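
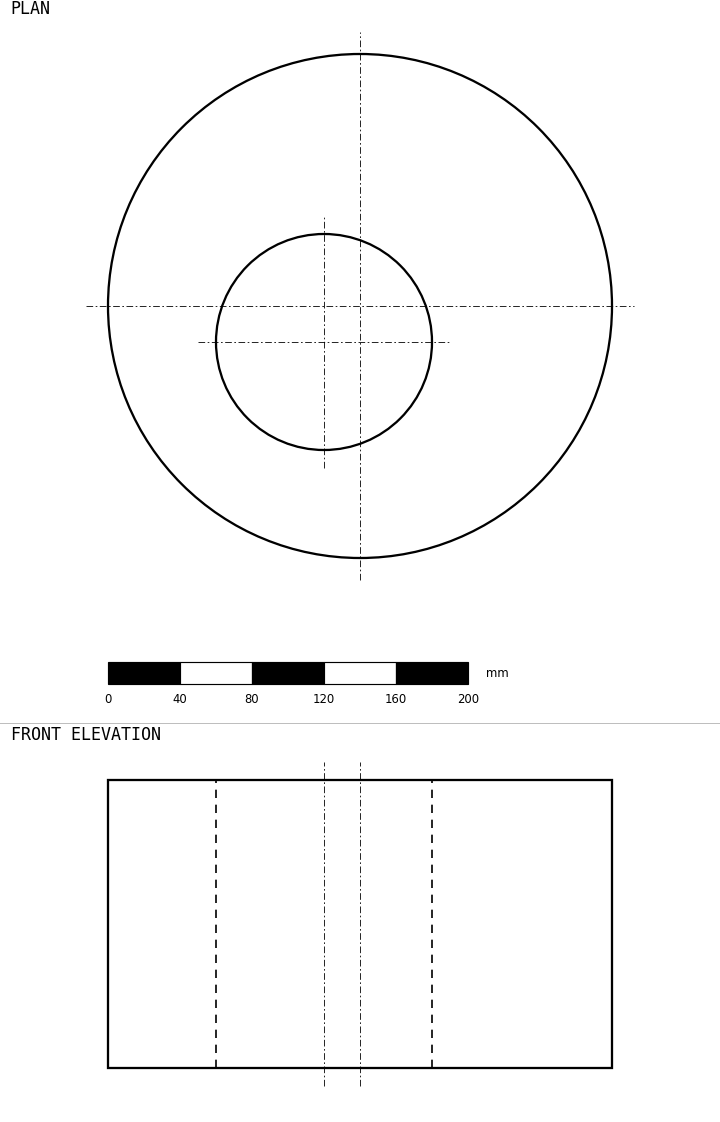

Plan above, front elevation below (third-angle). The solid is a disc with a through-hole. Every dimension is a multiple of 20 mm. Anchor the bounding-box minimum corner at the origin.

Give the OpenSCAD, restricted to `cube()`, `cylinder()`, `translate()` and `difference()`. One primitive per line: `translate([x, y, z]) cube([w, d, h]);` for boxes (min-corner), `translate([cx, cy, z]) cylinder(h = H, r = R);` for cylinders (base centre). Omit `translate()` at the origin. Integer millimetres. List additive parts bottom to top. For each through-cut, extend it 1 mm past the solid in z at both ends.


difference() {
  translate([140, 140, 0]) cylinder(h = 160, r = 140);
  translate([120, 120, -1]) cylinder(h = 162, r = 60);
}


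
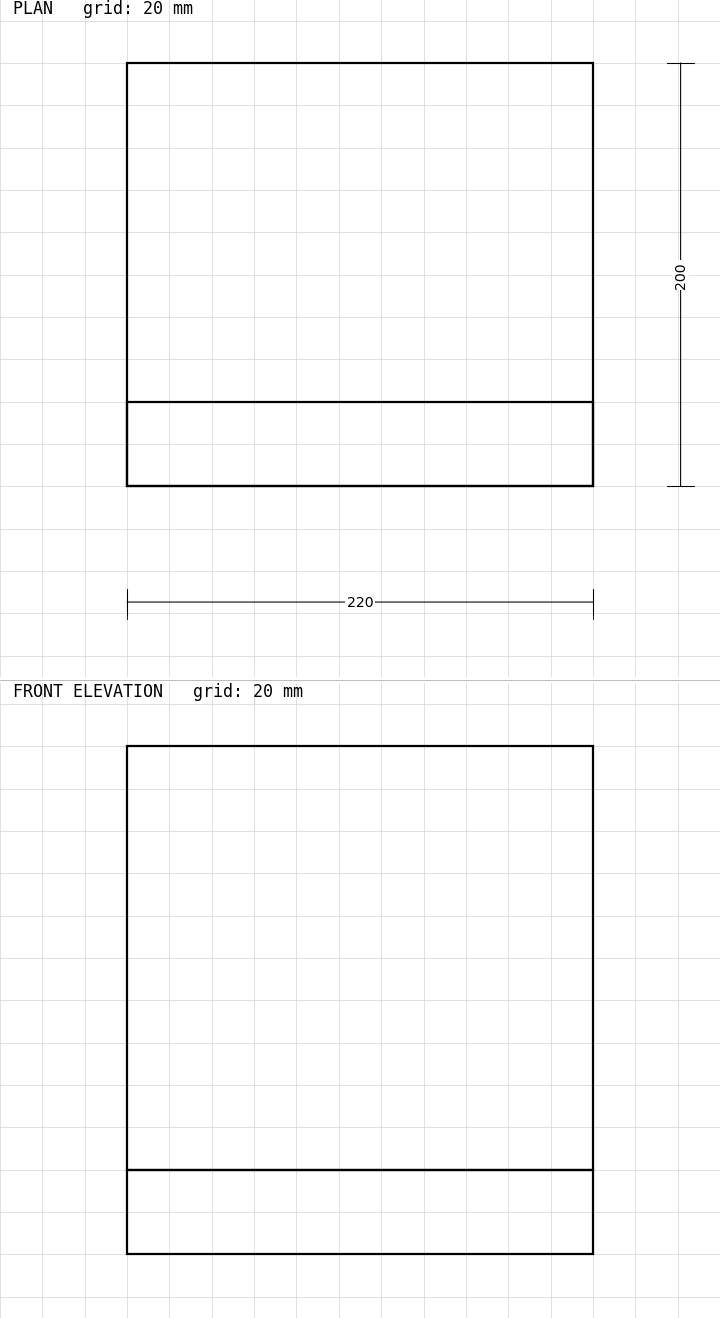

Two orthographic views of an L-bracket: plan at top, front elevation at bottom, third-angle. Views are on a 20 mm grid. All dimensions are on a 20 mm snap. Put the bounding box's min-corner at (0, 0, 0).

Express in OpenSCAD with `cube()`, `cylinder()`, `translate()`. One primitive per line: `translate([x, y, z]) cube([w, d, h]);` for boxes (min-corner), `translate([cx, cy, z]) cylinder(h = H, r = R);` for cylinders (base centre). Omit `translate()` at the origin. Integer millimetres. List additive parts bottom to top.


cube([220, 200, 40]);
translate([0, 0, 40]) cube([220, 40, 200]);


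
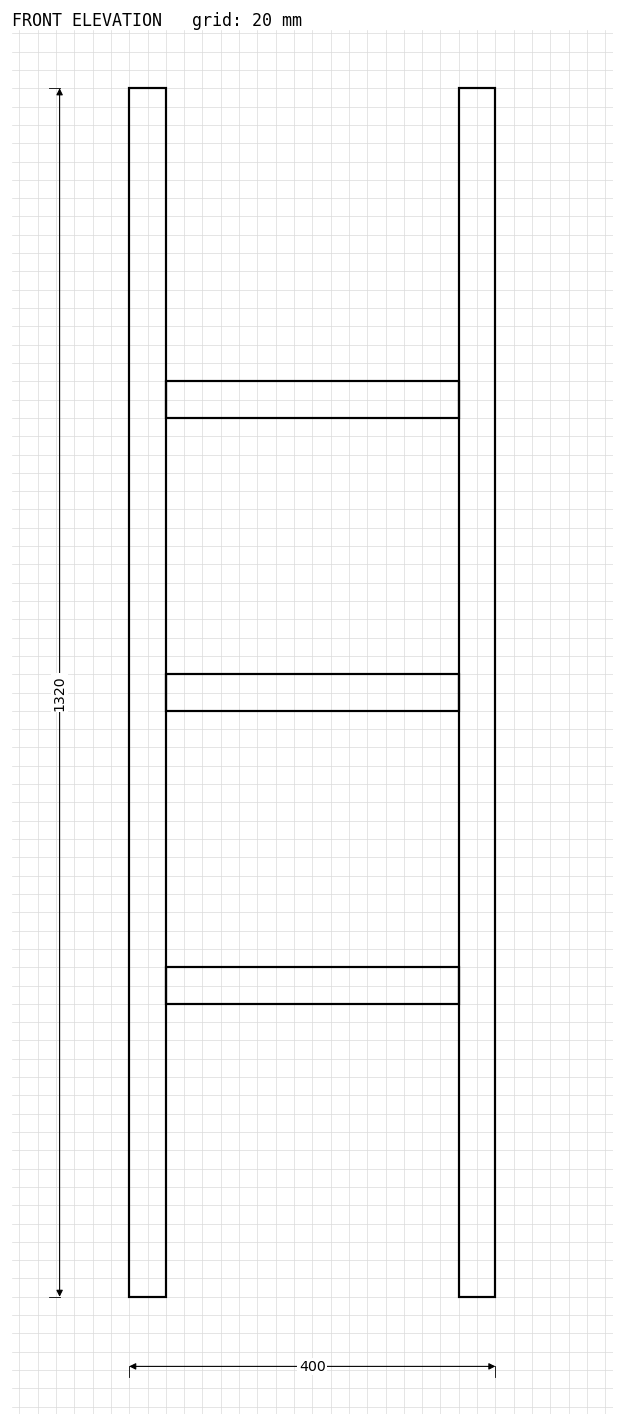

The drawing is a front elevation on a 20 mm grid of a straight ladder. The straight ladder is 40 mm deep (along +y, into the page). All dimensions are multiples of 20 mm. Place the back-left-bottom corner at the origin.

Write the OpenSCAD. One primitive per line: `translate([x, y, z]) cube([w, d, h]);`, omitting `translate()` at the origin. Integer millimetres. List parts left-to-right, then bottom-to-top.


cube([40, 40, 1320]);
translate([40, 0, 320]) cube([320, 40, 40]);
translate([40, 0, 640]) cube([320, 40, 40]);
translate([40, 0, 960]) cube([320, 40, 40]);
translate([360, 0, 0]) cube([40, 40, 1320]);


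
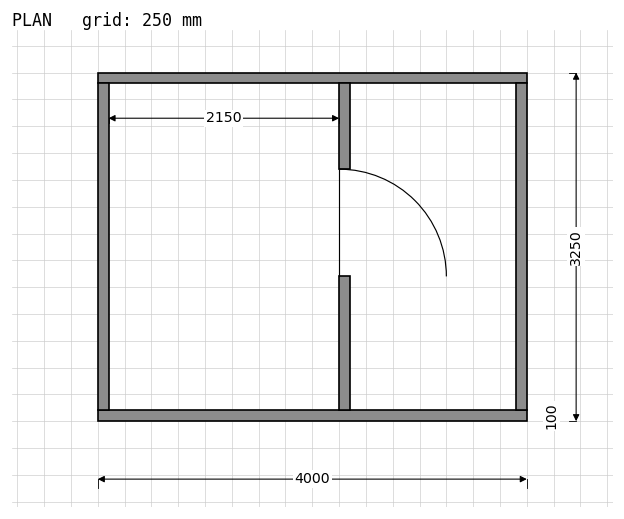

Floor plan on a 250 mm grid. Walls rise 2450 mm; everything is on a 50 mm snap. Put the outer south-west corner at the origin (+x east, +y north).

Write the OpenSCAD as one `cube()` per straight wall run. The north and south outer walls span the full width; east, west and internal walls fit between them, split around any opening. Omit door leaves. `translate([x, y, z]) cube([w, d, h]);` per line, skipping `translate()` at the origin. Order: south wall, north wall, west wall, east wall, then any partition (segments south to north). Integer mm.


cube([4000, 100, 2450]);
translate([0, 3150, 0]) cube([4000, 100, 2450]);
translate([0, 100, 0]) cube([100, 3050, 2450]);
translate([3900, 100, 0]) cube([100, 3050, 2450]);
translate([2250, 100, 0]) cube([100, 1250, 2450]);
translate([2250, 2350, 0]) cube([100, 800, 2450]);


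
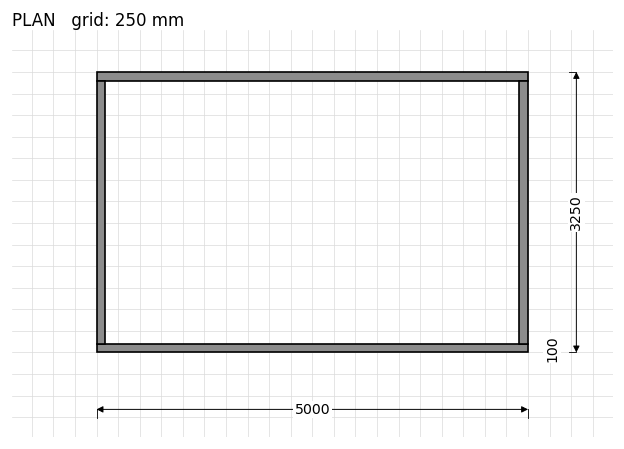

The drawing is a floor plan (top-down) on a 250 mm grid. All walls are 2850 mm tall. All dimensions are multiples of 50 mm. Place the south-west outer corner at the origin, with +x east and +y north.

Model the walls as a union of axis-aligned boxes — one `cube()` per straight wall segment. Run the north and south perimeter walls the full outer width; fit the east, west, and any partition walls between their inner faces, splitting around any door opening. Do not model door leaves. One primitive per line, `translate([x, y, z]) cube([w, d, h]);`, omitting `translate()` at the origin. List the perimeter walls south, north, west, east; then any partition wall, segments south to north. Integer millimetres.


cube([5000, 100, 2850]);
translate([0, 3150, 0]) cube([5000, 100, 2850]);
translate([0, 100, 0]) cube([100, 3050, 2850]);
translate([4900, 100, 0]) cube([100, 3050, 2850]);


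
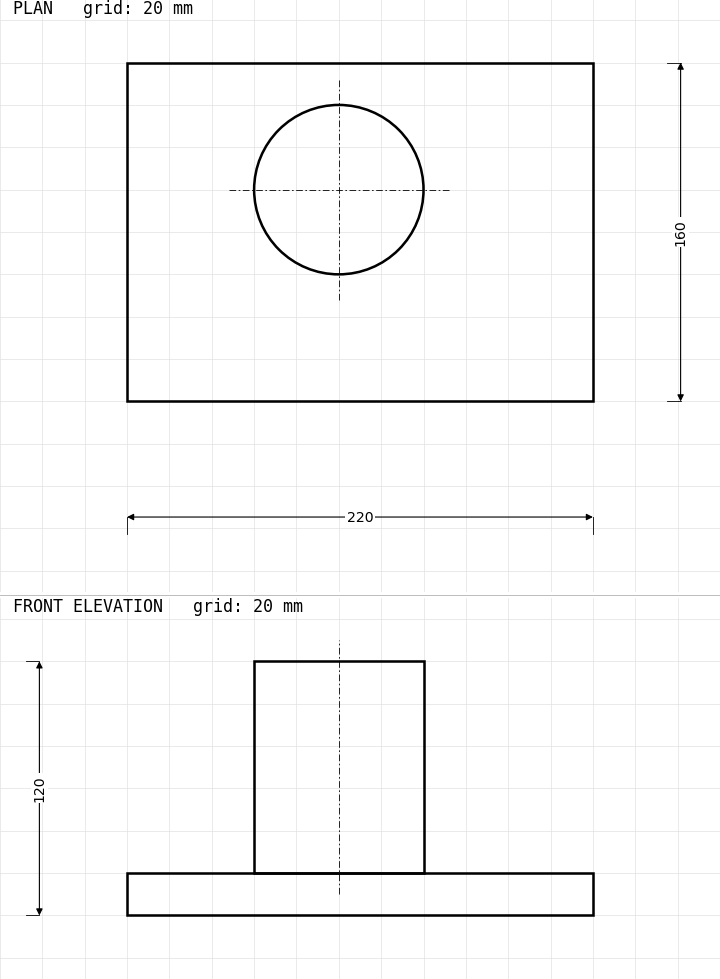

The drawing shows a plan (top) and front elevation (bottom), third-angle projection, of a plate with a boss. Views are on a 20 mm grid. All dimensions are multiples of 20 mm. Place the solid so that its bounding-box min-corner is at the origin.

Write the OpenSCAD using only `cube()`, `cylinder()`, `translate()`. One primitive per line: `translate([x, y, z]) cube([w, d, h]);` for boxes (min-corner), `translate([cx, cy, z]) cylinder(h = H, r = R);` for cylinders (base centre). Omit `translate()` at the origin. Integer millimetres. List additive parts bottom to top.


cube([220, 160, 20]);
translate([100, 100, 20]) cylinder(h = 100, r = 40);


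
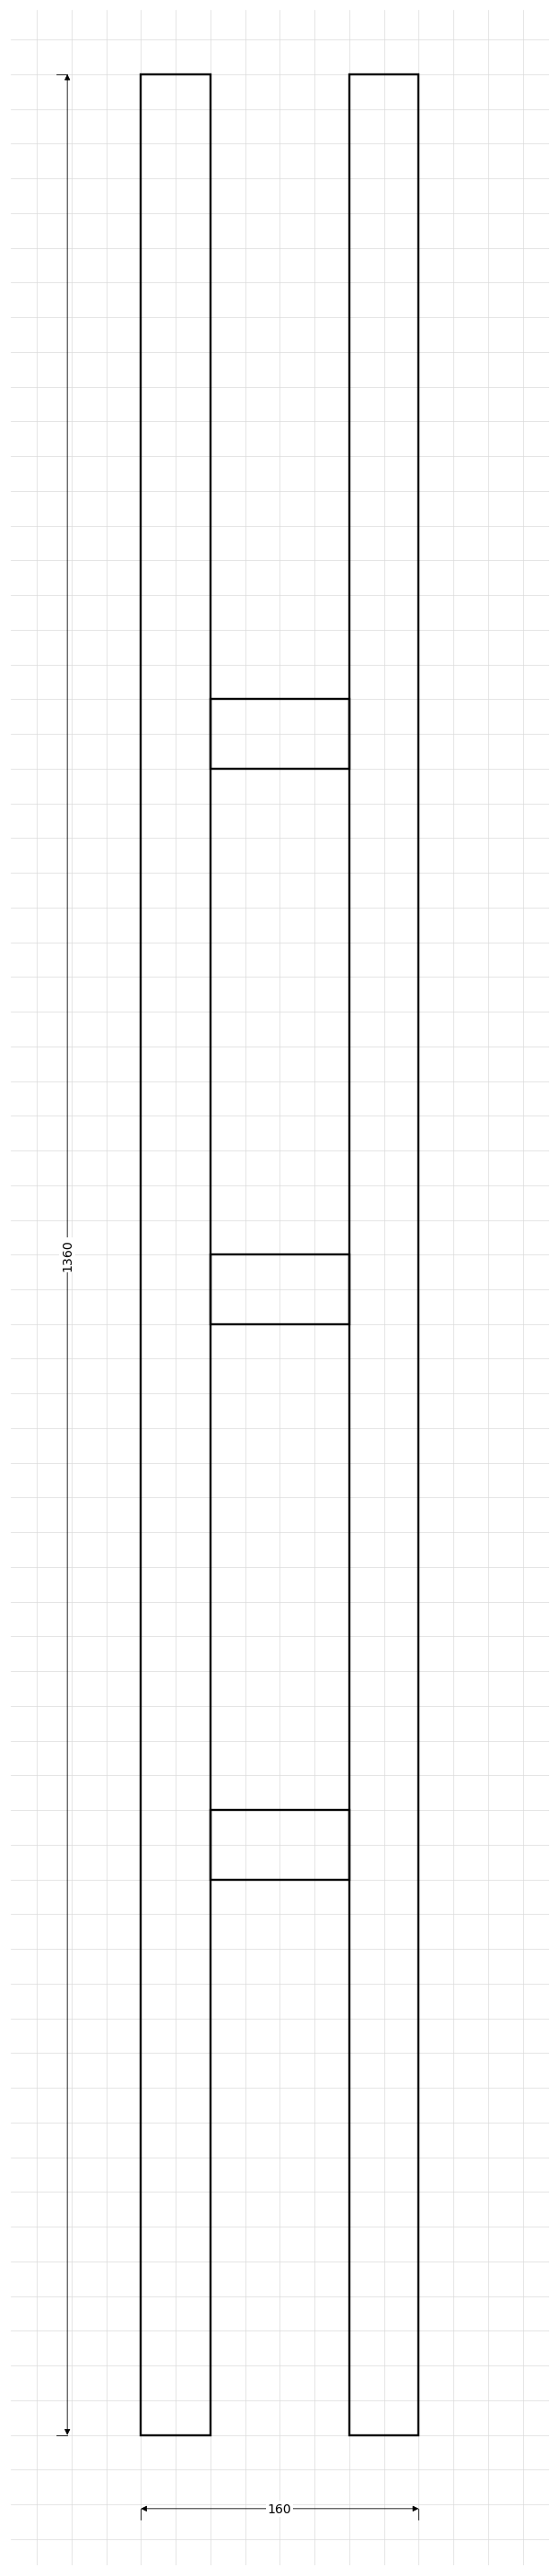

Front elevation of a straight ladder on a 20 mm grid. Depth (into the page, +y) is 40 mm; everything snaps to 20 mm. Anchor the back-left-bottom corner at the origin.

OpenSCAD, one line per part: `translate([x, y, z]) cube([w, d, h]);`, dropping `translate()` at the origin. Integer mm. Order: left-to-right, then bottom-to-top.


cube([40, 40, 1360]);
translate([40, 0, 320]) cube([80, 40, 40]);
translate([40, 0, 640]) cube([80, 40, 40]);
translate([40, 0, 960]) cube([80, 40, 40]);
translate([120, 0, 0]) cube([40, 40, 1360]);


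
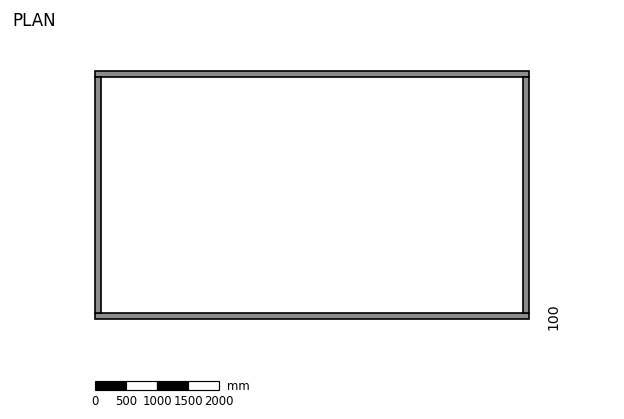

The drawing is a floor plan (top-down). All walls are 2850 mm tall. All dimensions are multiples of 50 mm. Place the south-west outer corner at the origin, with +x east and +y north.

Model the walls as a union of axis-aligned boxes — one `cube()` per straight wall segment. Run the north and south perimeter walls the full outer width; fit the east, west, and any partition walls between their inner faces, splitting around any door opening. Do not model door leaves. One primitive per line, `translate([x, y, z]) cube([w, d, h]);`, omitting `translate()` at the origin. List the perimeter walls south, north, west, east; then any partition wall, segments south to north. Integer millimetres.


cube([7000, 100, 2850]);
translate([0, 3900, 0]) cube([7000, 100, 2850]);
translate([0, 100, 0]) cube([100, 3800, 2850]);
translate([6900, 100, 0]) cube([100, 3800, 2850]);


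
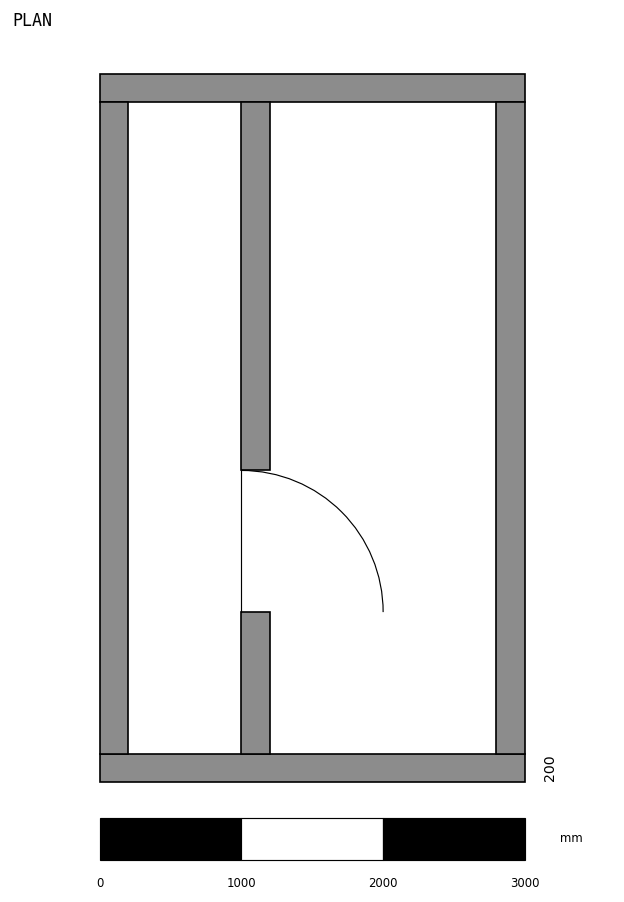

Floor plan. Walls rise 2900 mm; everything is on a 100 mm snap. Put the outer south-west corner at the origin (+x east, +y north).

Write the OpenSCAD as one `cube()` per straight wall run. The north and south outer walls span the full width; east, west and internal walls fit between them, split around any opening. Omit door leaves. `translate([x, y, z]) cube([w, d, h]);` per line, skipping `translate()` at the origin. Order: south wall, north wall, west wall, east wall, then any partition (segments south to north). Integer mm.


cube([3000, 200, 2900]);
translate([0, 4800, 0]) cube([3000, 200, 2900]);
translate([0, 200, 0]) cube([200, 4600, 2900]);
translate([2800, 200, 0]) cube([200, 4600, 2900]);
translate([1000, 200, 0]) cube([200, 1000, 2900]);
translate([1000, 2200, 0]) cube([200, 2600, 2900]);


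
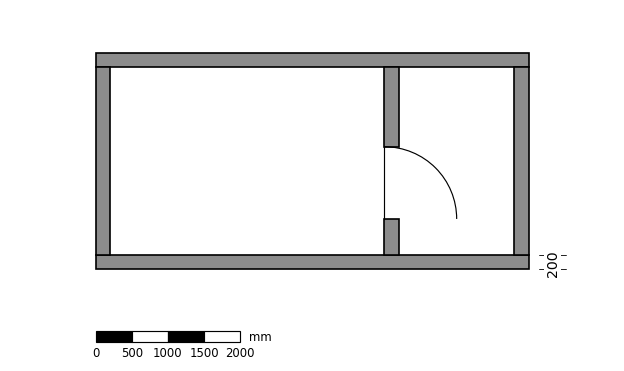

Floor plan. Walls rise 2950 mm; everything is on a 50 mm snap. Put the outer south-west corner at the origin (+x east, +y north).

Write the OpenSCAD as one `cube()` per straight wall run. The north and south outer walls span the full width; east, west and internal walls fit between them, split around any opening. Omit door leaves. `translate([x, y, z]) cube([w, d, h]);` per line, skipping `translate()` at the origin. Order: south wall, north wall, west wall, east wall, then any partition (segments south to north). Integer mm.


cube([6000, 200, 2950]);
translate([0, 2800, 0]) cube([6000, 200, 2950]);
translate([0, 200, 0]) cube([200, 2600, 2950]);
translate([5800, 200, 0]) cube([200, 2600, 2950]);
translate([4000, 200, 0]) cube([200, 500, 2950]);
translate([4000, 1700, 0]) cube([200, 1100, 2950]);


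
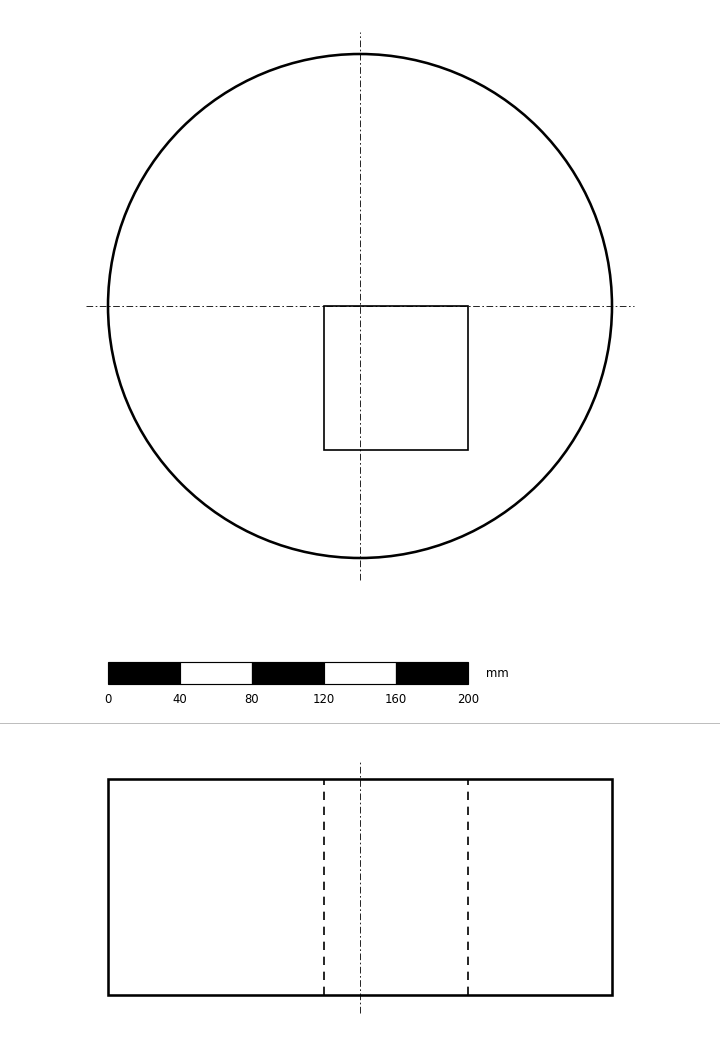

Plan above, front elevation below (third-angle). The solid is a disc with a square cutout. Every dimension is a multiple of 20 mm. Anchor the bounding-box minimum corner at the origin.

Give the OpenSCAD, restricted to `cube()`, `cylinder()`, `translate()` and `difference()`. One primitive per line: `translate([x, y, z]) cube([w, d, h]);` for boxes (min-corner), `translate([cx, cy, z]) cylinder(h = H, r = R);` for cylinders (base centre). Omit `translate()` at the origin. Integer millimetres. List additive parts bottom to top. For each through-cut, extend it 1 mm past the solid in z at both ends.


difference() {
  translate([140, 140, 0]) cylinder(h = 120, r = 140);
  translate([120, 60, -1]) cube([80, 80, 122]);
}


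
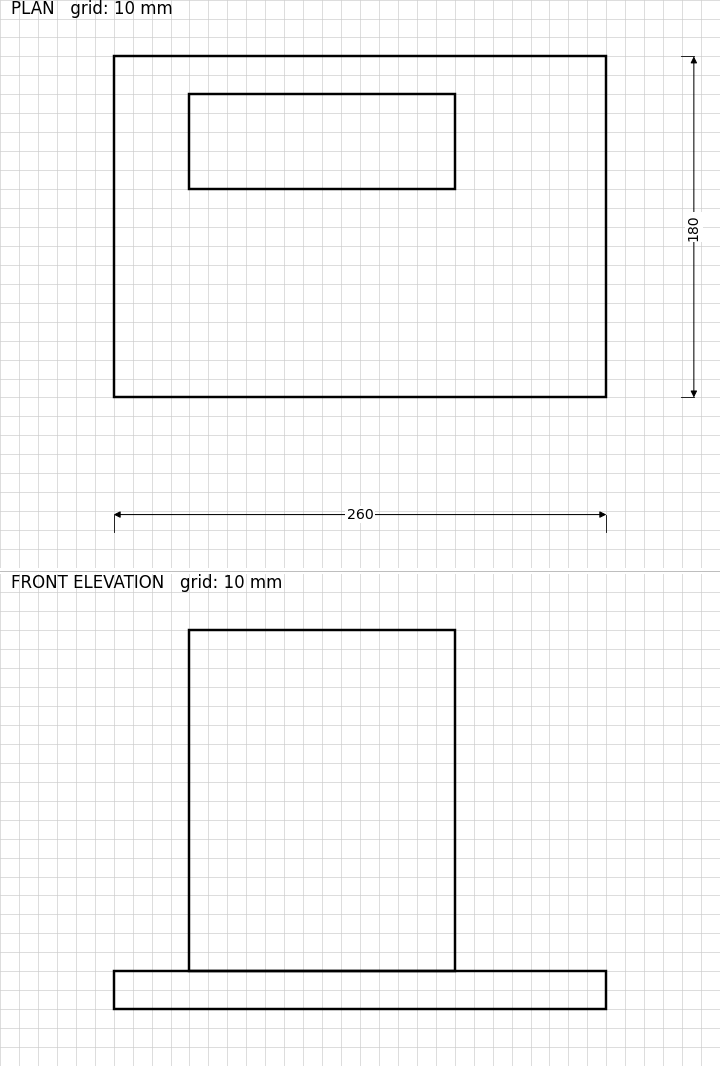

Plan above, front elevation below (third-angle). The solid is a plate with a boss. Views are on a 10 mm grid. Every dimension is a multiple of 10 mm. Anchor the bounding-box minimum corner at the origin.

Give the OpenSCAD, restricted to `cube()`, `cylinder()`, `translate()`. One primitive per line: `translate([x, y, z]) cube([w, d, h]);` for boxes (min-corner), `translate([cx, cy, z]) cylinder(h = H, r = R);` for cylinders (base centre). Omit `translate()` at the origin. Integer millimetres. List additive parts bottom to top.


cube([260, 180, 20]);
translate([40, 110, 20]) cube([140, 50, 180]);


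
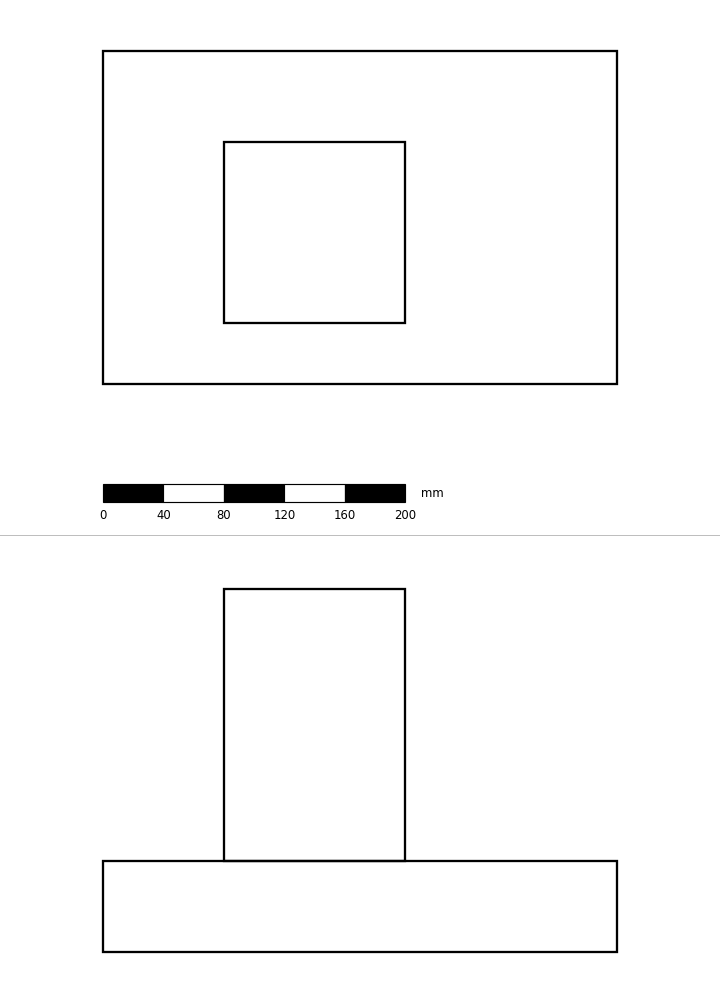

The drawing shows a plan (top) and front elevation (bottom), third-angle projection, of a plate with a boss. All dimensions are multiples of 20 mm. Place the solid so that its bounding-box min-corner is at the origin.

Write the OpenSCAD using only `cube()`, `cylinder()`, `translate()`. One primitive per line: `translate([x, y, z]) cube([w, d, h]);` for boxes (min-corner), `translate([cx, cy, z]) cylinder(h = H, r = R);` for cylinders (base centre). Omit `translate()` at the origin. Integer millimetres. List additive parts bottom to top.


cube([340, 220, 60]);
translate([80, 40, 60]) cube([120, 120, 180]);


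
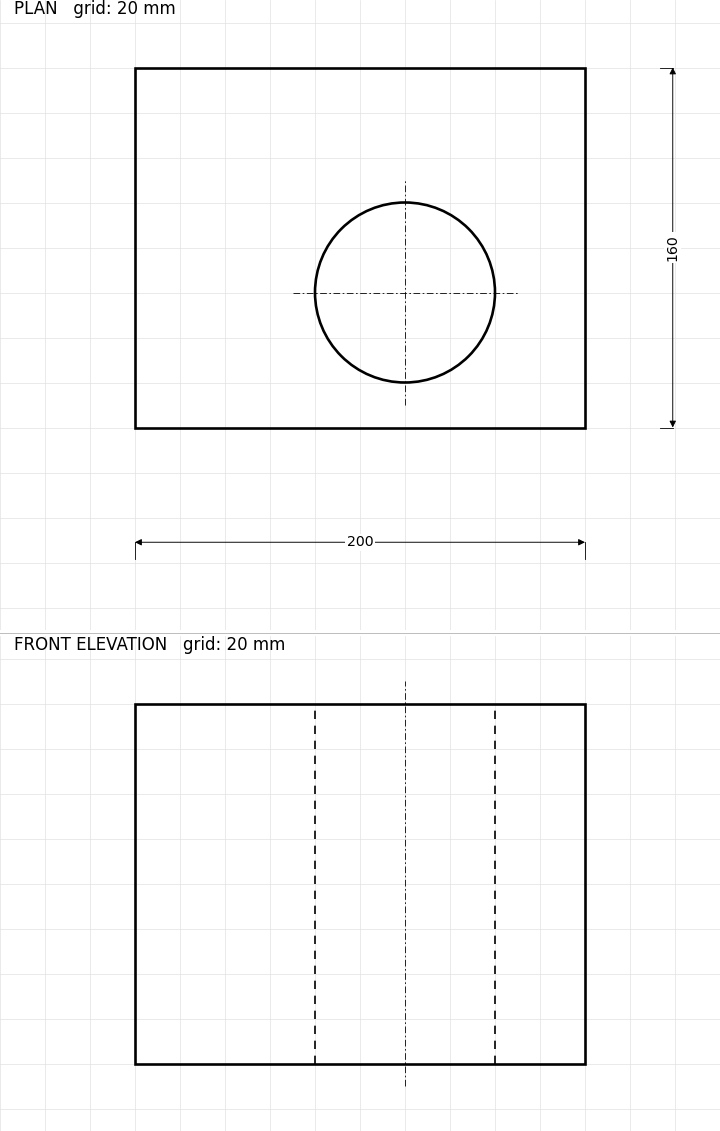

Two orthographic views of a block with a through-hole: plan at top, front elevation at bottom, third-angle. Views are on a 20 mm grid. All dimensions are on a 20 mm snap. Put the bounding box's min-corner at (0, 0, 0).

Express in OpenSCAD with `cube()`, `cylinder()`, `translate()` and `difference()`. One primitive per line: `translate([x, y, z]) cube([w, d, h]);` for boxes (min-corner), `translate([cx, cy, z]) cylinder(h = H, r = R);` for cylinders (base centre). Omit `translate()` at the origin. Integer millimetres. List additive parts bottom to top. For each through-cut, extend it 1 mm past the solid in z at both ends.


difference() {
  cube([200, 160, 160]);
  translate([120, 60, -1]) cylinder(h = 162, r = 40);
}


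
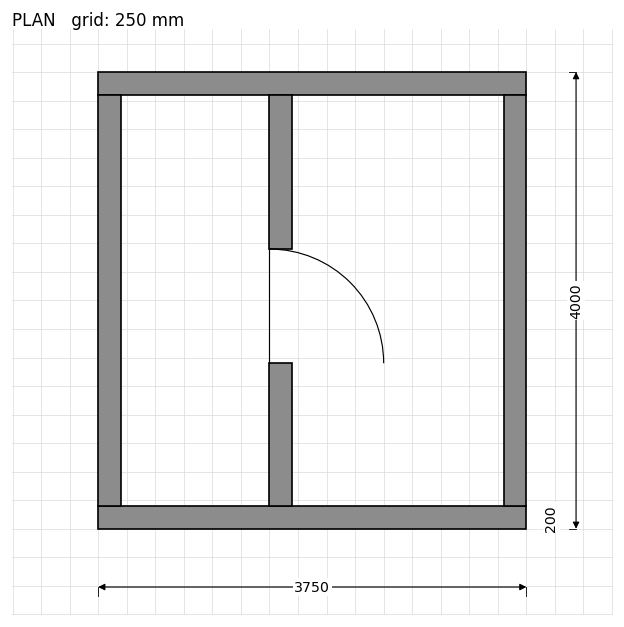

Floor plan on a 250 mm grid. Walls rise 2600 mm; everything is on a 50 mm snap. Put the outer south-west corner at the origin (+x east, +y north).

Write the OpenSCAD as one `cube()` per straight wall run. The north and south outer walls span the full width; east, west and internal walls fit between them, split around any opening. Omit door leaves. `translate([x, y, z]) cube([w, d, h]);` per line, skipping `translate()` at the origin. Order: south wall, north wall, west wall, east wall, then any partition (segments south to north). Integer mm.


cube([3750, 200, 2600]);
translate([0, 3800, 0]) cube([3750, 200, 2600]);
translate([0, 200, 0]) cube([200, 3600, 2600]);
translate([3550, 200, 0]) cube([200, 3600, 2600]);
translate([1500, 200, 0]) cube([200, 1250, 2600]);
translate([1500, 2450, 0]) cube([200, 1350, 2600]);


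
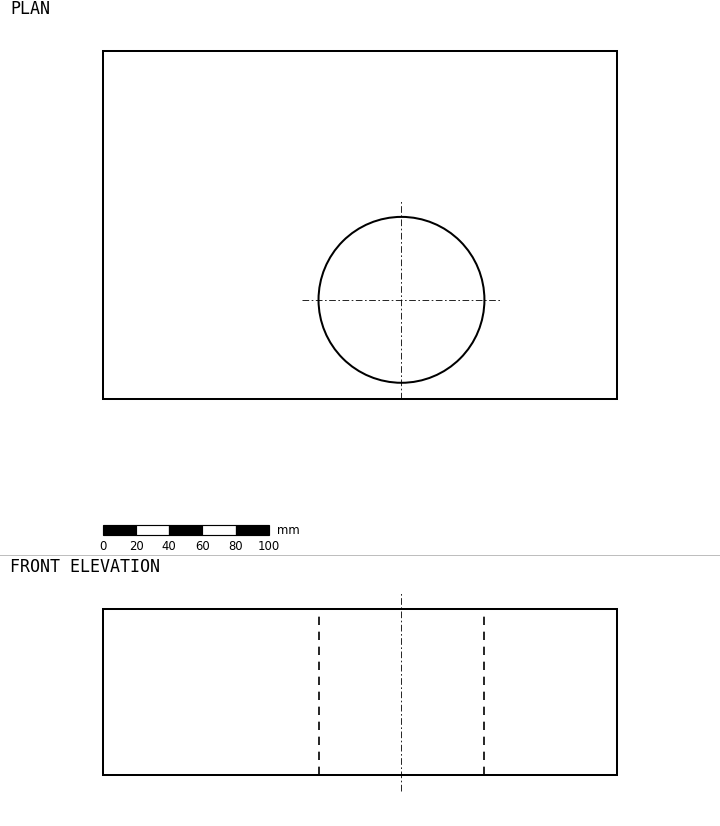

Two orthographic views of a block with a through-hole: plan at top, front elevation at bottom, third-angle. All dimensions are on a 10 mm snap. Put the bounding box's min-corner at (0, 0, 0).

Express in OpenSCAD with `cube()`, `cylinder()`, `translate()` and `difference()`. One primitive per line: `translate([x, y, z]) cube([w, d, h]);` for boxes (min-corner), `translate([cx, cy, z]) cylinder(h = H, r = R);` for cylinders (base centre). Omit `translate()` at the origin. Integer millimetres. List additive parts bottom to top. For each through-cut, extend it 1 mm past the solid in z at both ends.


difference() {
  cube([310, 210, 100]);
  translate([180, 60, -1]) cylinder(h = 102, r = 50);
}


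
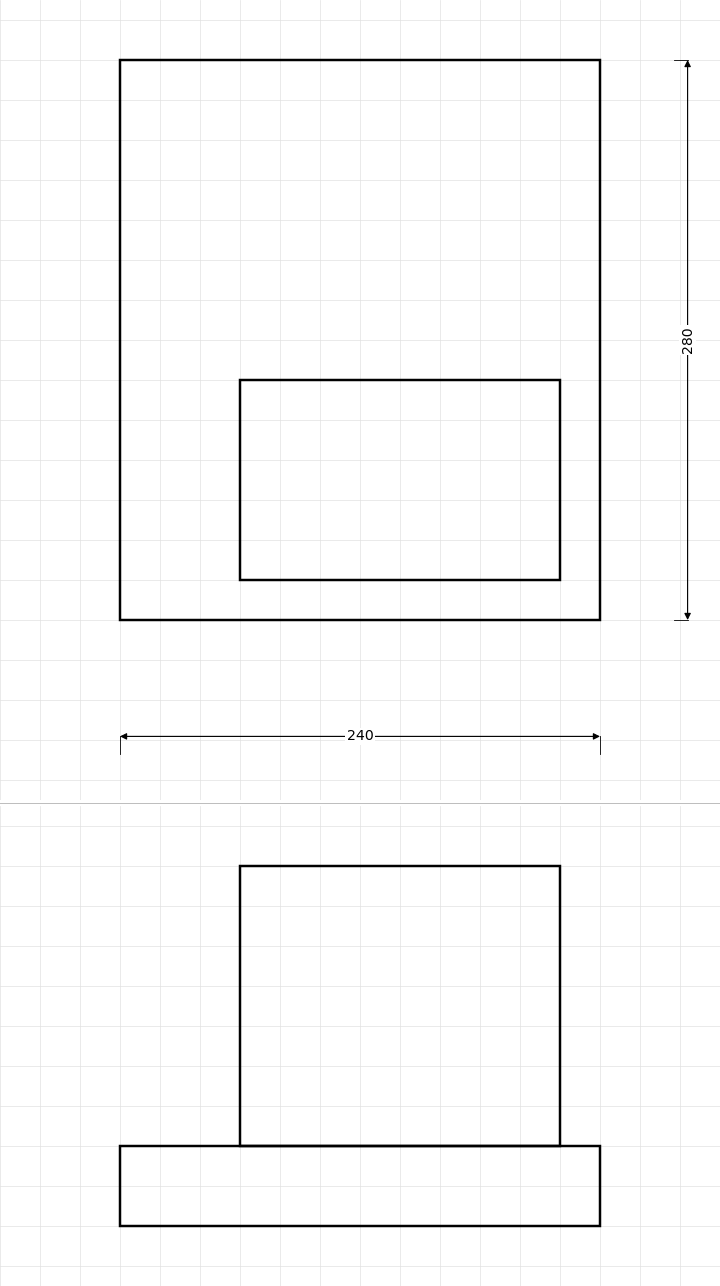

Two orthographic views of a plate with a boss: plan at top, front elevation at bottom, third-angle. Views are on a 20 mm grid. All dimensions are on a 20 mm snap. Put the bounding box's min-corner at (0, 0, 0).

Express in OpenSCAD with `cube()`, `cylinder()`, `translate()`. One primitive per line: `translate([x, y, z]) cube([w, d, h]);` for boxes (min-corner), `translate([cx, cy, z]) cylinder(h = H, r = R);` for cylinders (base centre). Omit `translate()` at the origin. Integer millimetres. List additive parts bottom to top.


cube([240, 280, 40]);
translate([60, 20, 40]) cube([160, 100, 140]);


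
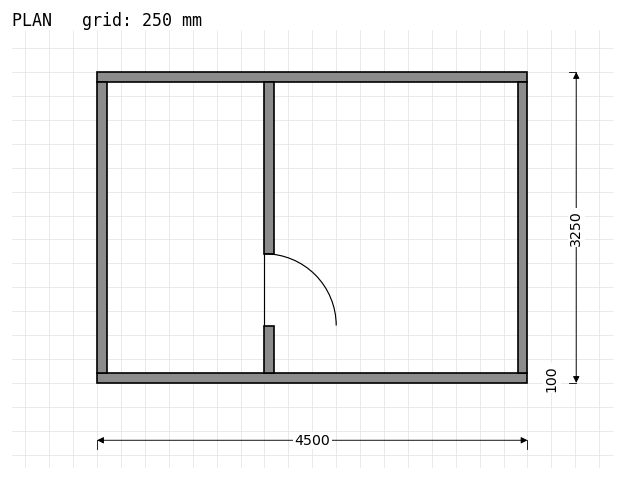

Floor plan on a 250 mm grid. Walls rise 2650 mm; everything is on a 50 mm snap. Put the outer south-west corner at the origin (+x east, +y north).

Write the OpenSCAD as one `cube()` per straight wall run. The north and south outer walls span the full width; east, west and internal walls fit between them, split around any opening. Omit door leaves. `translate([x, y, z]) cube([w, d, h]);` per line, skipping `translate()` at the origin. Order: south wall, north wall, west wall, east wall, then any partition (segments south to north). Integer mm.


cube([4500, 100, 2650]);
translate([0, 3150, 0]) cube([4500, 100, 2650]);
translate([0, 100, 0]) cube([100, 3050, 2650]);
translate([4400, 100, 0]) cube([100, 3050, 2650]);
translate([1750, 100, 0]) cube([100, 500, 2650]);
translate([1750, 1350, 0]) cube([100, 1800, 2650]);


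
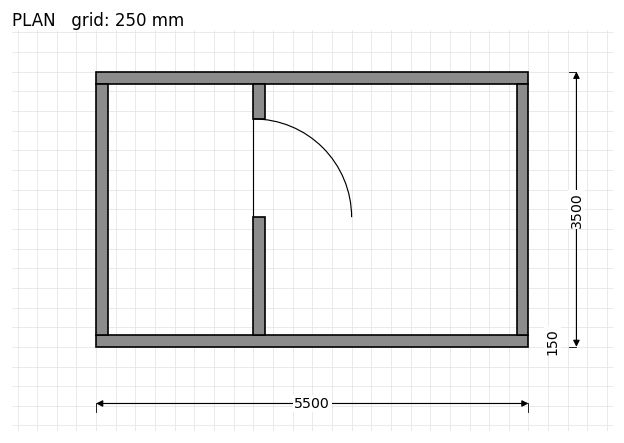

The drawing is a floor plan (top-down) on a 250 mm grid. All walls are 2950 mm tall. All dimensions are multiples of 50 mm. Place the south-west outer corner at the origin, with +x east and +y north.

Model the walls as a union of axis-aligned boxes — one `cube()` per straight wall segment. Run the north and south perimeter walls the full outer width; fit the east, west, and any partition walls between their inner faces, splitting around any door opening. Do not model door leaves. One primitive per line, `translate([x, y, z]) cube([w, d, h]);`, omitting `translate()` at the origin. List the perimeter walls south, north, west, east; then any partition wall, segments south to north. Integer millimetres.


cube([5500, 150, 2950]);
translate([0, 3350, 0]) cube([5500, 150, 2950]);
translate([0, 150, 0]) cube([150, 3200, 2950]);
translate([5350, 150, 0]) cube([150, 3200, 2950]);
translate([2000, 150, 0]) cube([150, 1500, 2950]);
translate([2000, 2900, 0]) cube([150, 450, 2950]);


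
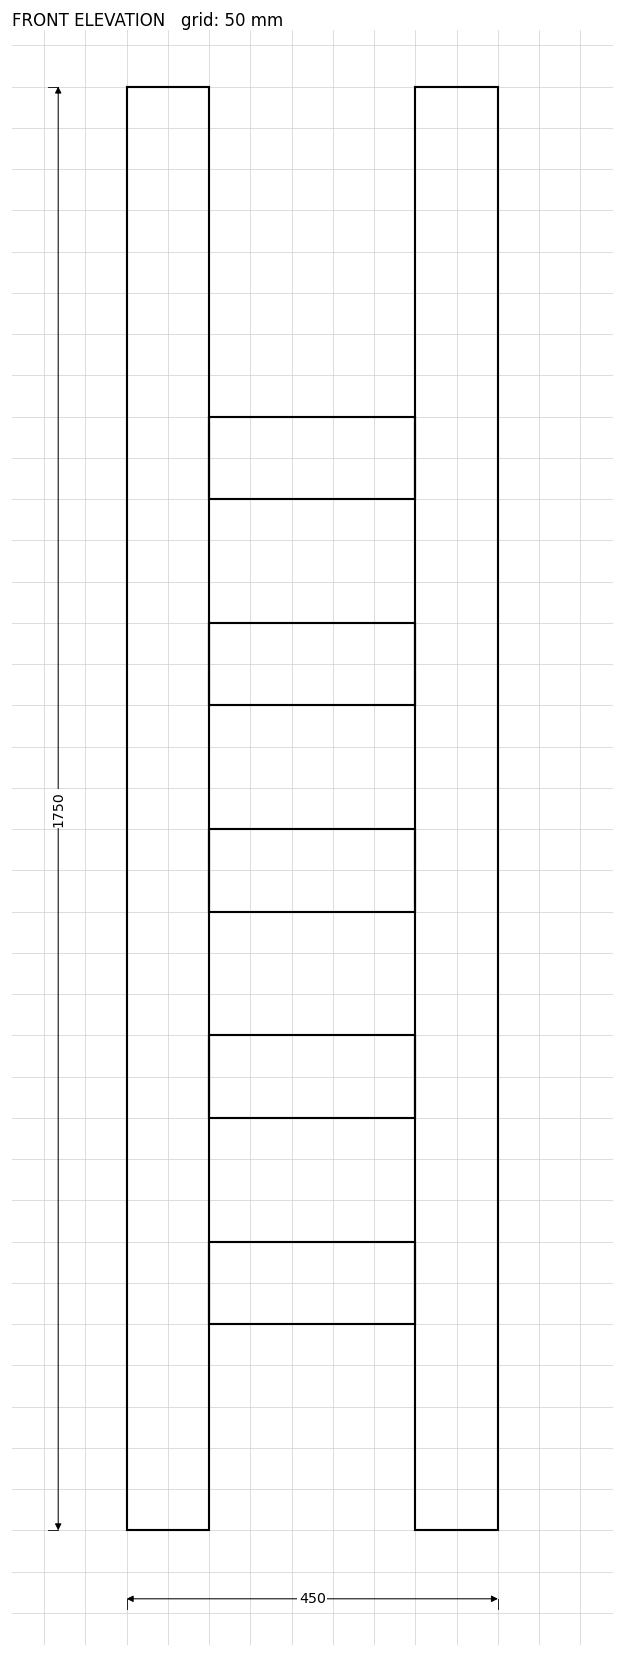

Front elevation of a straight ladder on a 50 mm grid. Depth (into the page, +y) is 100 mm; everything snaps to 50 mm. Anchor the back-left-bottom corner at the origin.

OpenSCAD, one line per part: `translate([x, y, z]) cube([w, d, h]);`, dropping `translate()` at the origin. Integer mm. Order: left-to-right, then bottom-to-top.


cube([100, 100, 1750]);
translate([100, 0, 250]) cube([250, 100, 100]);
translate([100, 0, 500]) cube([250, 100, 100]);
translate([100, 0, 750]) cube([250, 100, 100]);
translate([100, 0, 1000]) cube([250, 100, 100]);
translate([100, 0, 1250]) cube([250, 100, 100]);
translate([350, 0, 0]) cube([100, 100, 1750]);


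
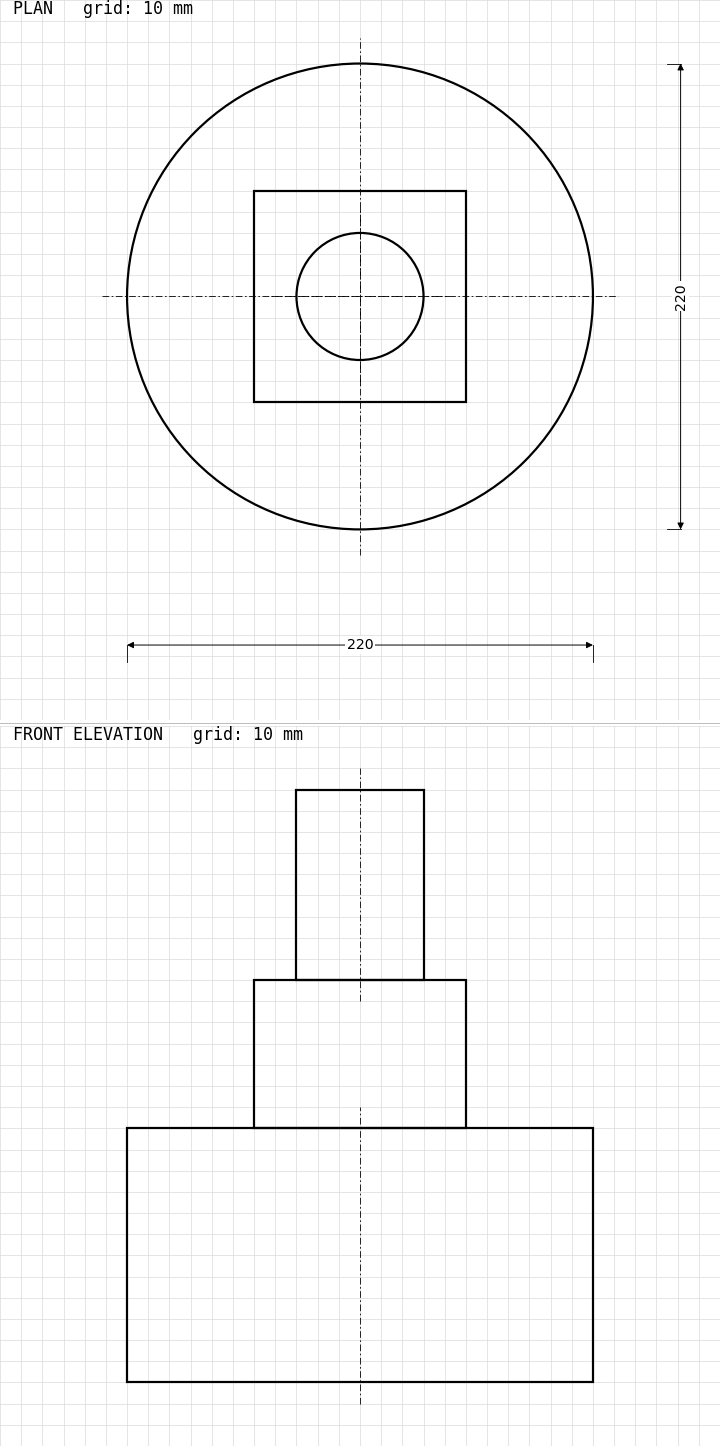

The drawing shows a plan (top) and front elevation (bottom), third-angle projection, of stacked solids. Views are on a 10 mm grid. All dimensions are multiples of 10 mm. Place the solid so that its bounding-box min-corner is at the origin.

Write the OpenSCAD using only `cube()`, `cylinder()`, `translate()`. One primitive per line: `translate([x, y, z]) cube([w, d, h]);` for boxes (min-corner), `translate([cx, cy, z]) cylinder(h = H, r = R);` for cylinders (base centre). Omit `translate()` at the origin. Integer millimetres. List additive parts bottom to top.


translate([110, 110, 0]) cylinder(h = 120, r = 110);
translate([60, 60, 120]) cube([100, 100, 70]);
translate([110, 110, 190]) cylinder(h = 90, r = 30);


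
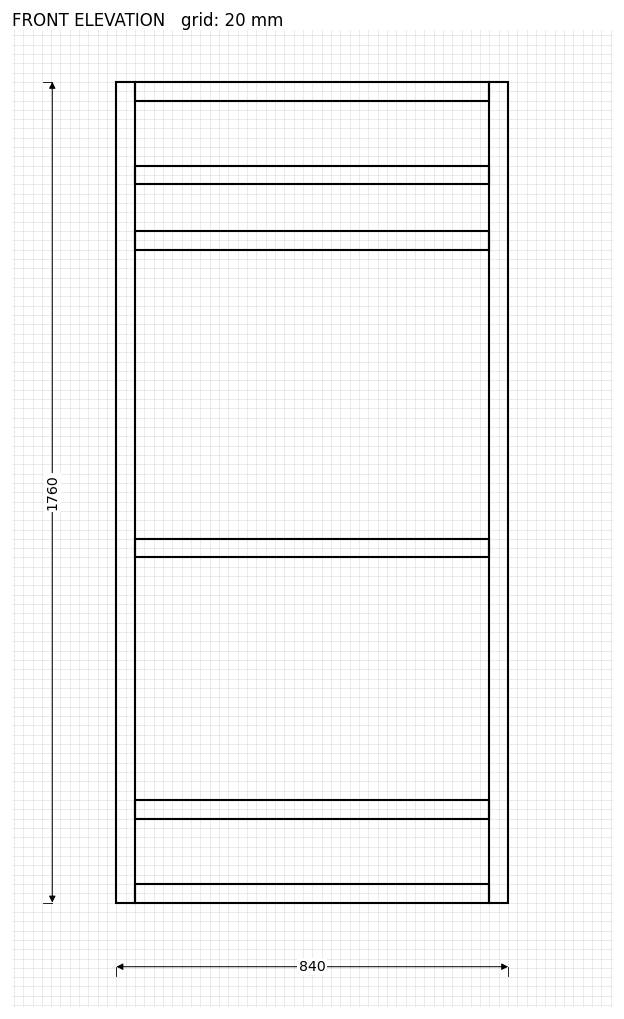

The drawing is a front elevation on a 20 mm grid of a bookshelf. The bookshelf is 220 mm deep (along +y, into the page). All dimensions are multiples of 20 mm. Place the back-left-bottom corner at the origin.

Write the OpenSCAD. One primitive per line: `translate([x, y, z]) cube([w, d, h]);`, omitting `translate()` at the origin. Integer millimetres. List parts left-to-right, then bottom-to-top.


cube([40, 220, 1760]);
translate([40, 0, 0]) cube([760, 220, 40]);
translate([40, 0, 180]) cube([760, 220, 40]);
translate([40, 0, 740]) cube([760, 220, 40]);
translate([40, 0, 1400]) cube([760, 220, 40]);
translate([40, 0, 1540]) cube([760, 220, 40]);
translate([40, 0, 1720]) cube([760, 220, 40]);
translate([800, 0, 0]) cube([40, 220, 1760]);


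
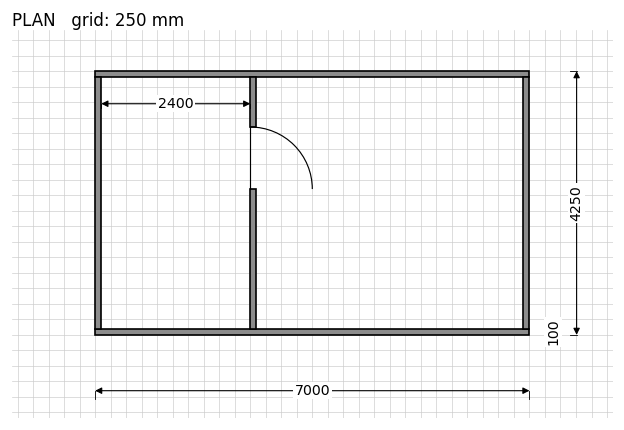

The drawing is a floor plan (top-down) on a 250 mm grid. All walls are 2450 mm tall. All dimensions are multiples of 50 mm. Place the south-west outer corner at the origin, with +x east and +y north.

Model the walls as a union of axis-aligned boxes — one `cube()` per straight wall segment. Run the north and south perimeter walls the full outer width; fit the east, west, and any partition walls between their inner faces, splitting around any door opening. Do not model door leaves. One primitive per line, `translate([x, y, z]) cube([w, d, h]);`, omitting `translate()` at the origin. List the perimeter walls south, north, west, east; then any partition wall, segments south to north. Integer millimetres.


cube([7000, 100, 2450]);
translate([0, 4150, 0]) cube([7000, 100, 2450]);
translate([0, 100, 0]) cube([100, 4050, 2450]);
translate([6900, 100, 0]) cube([100, 4050, 2450]);
translate([2500, 100, 0]) cube([100, 2250, 2450]);
translate([2500, 3350, 0]) cube([100, 800, 2450]);


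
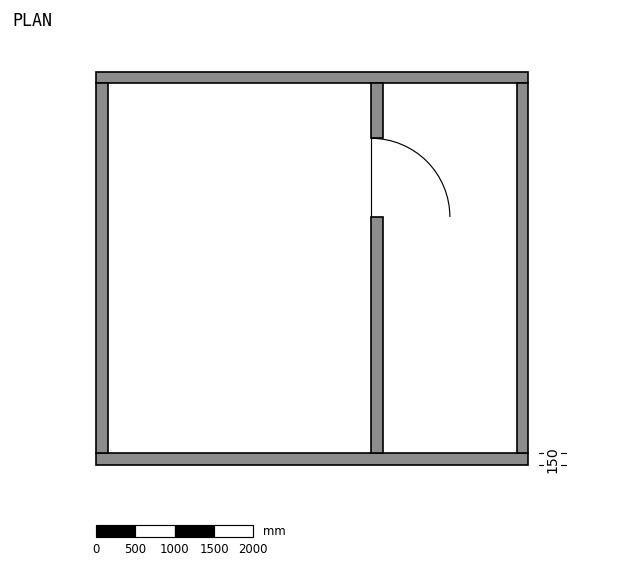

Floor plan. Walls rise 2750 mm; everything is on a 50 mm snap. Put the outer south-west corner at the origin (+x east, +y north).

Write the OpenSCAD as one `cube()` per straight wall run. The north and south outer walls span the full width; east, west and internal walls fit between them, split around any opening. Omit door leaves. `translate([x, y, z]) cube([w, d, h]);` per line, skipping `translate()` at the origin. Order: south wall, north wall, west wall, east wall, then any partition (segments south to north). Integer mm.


cube([5500, 150, 2750]);
translate([0, 4850, 0]) cube([5500, 150, 2750]);
translate([0, 150, 0]) cube([150, 4700, 2750]);
translate([5350, 150, 0]) cube([150, 4700, 2750]);
translate([3500, 150, 0]) cube([150, 3000, 2750]);
translate([3500, 4150, 0]) cube([150, 700, 2750]);


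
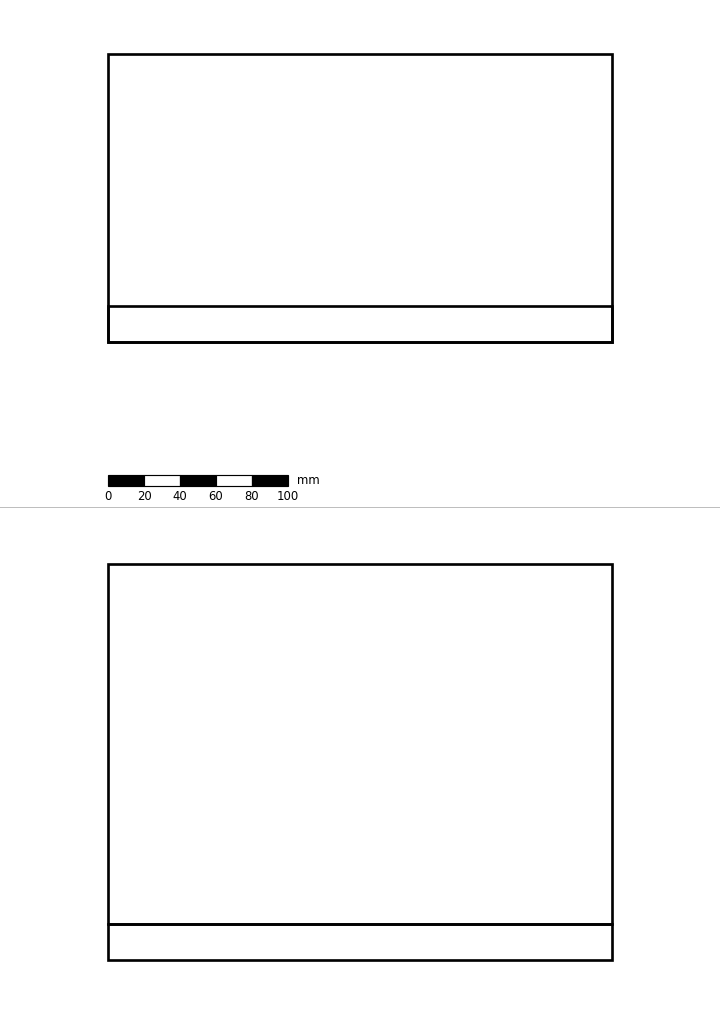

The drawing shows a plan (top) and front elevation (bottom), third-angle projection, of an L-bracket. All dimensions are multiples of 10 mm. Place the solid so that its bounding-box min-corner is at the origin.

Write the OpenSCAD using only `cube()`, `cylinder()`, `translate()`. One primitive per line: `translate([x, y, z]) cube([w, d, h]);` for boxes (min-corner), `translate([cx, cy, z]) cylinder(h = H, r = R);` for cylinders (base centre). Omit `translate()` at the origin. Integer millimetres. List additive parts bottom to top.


cube([280, 160, 20]);
translate([0, 0, 20]) cube([280, 20, 200]);


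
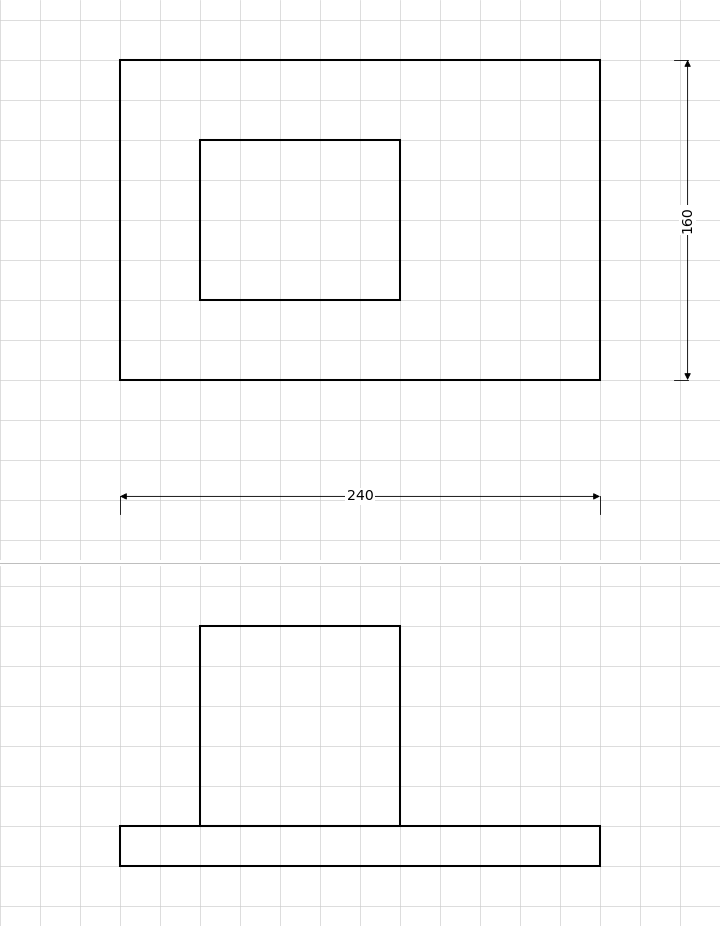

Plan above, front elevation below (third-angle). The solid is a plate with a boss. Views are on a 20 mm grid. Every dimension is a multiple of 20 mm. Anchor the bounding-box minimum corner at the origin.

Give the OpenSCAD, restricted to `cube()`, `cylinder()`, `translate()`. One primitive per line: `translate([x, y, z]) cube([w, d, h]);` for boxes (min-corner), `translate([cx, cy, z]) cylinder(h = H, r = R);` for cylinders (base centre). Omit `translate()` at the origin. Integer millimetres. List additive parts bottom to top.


cube([240, 160, 20]);
translate([40, 40, 20]) cube([100, 80, 100]);


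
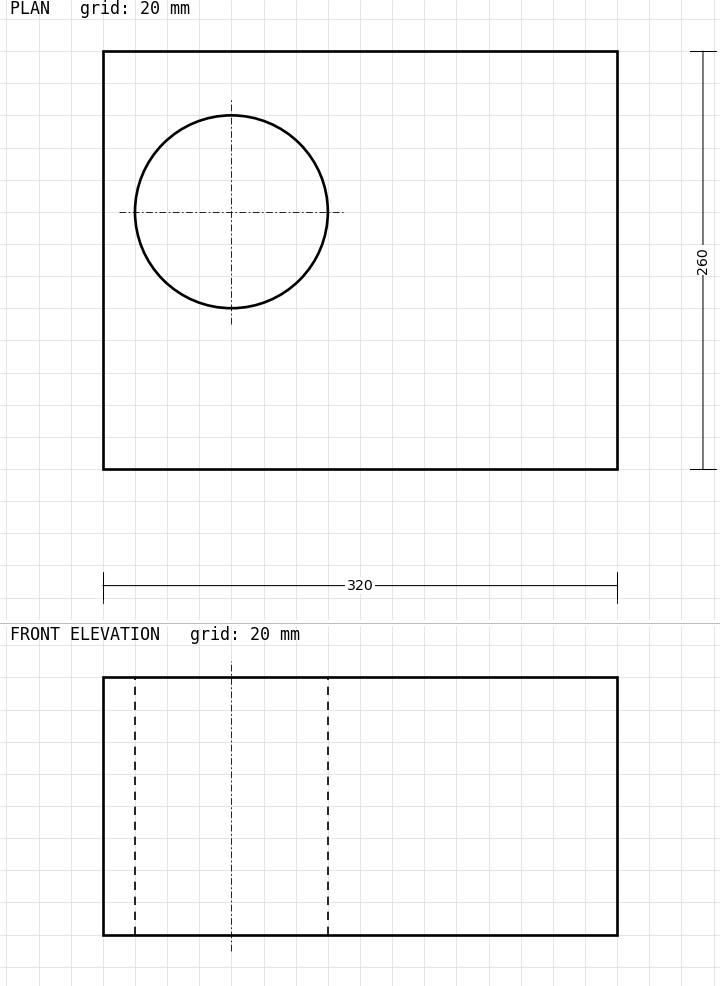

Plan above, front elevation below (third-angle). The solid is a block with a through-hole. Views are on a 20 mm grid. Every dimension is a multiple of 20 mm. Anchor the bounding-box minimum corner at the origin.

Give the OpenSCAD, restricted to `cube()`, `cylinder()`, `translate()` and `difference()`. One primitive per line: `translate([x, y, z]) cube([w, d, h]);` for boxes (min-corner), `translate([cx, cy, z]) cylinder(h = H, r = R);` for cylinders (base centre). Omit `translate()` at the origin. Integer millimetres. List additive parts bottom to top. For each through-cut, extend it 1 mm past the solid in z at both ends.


difference() {
  cube([320, 260, 160]);
  translate([80, 160, -1]) cylinder(h = 162, r = 60);
}


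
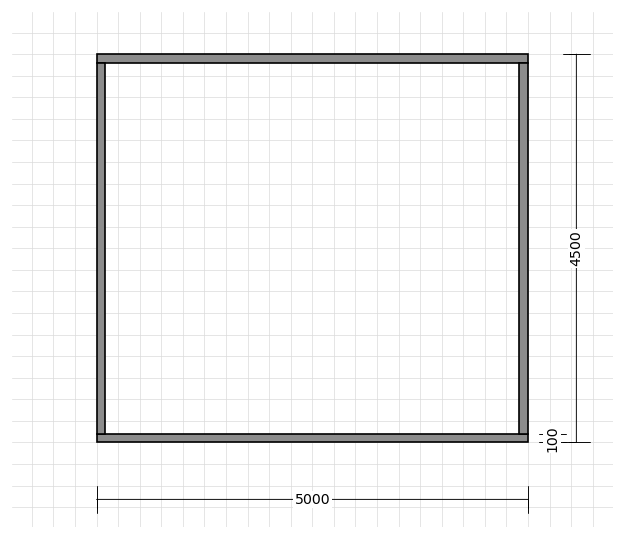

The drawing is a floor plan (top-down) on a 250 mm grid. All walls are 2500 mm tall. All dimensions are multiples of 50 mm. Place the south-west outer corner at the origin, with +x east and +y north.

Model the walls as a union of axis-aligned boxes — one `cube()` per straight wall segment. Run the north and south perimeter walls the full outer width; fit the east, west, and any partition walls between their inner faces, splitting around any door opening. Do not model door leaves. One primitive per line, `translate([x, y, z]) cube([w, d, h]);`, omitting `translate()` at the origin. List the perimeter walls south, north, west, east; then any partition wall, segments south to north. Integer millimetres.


cube([5000, 100, 2500]);
translate([0, 4400, 0]) cube([5000, 100, 2500]);
translate([0, 100, 0]) cube([100, 4300, 2500]);
translate([4900, 100, 0]) cube([100, 4300, 2500]);


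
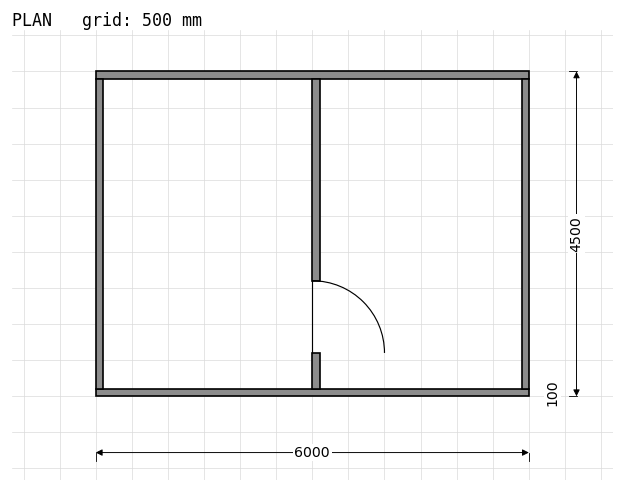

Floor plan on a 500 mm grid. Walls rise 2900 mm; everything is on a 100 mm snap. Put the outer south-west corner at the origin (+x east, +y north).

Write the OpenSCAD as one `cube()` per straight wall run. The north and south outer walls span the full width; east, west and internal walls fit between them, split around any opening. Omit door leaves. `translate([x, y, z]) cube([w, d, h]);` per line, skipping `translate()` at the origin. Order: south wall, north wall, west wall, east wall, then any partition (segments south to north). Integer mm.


cube([6000, 100, 2900]);
translate([0, 4400, 0]) cube([6000, 100, 2900]);
translate([0, 100, 0]) cube([100, 4300, 2900]);
translate([5900, 100, 0]) cube([100, 4300, 2900]);
translate([3000, 100, 0]) cube([100, 500, 2900]);
translate([3000, 1600, 0]) cube([100, 2800, 2900]);


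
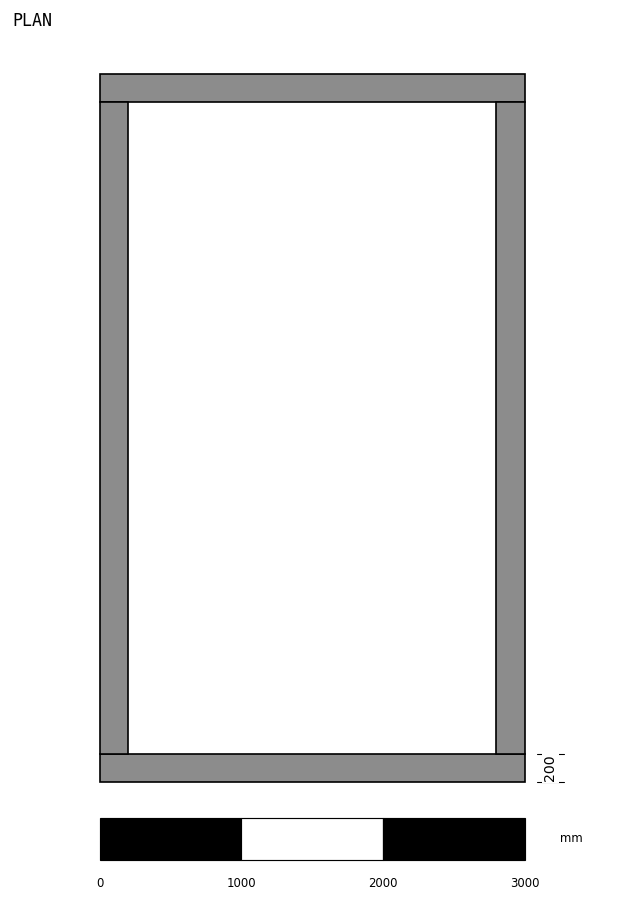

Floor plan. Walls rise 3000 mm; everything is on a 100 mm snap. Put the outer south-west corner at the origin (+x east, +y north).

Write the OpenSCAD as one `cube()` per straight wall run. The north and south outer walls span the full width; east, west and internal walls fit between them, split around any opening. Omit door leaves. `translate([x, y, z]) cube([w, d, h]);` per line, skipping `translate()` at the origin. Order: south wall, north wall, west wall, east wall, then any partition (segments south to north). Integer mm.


cube([3000, 200, 3000]);
translate([0, 4800, 0]) cube([3000, 200, 3000]);
translate([0, 200, 0]) cube([200, 4600, 3000]);
translate([2800, 200, 0]) cube([200, 4600, 3000]);


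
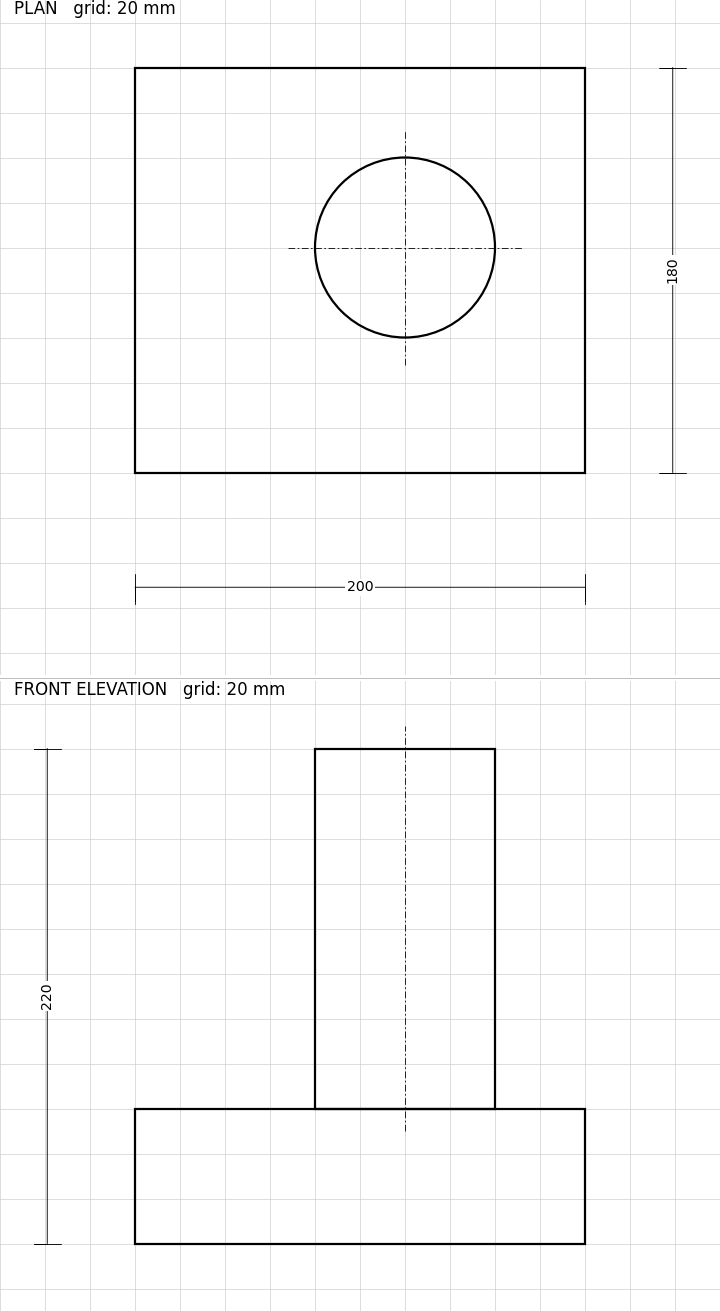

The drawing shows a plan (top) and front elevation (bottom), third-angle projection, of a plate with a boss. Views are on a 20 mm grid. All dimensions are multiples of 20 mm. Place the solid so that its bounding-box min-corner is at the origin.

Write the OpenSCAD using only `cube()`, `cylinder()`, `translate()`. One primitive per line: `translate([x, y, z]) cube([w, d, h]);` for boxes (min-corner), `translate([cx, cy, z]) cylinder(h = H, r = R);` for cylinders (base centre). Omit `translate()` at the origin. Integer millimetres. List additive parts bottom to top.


cube([200, 180, 60]);
translate([120, 100, 60]) cylinder(h = 160, r = 40);


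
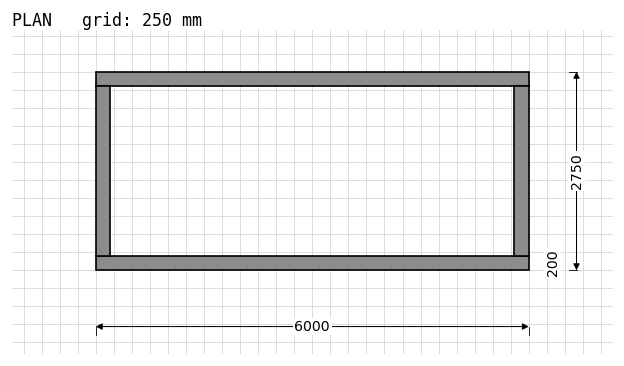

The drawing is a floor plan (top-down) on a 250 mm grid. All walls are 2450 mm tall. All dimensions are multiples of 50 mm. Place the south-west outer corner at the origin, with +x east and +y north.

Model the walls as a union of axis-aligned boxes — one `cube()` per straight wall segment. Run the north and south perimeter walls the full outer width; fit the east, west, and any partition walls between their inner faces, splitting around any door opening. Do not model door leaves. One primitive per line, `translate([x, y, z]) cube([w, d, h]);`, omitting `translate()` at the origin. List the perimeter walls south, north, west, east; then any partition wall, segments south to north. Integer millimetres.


cube([6000, 200, 2450]);
translate([0, 2550, 0]) cube([6000, 200, 2450]);
translate([0, 200, 0]) cube([200, 2350, 2450]);
translate([5800, 200, 0]) cube([200, 2350, 2450]);


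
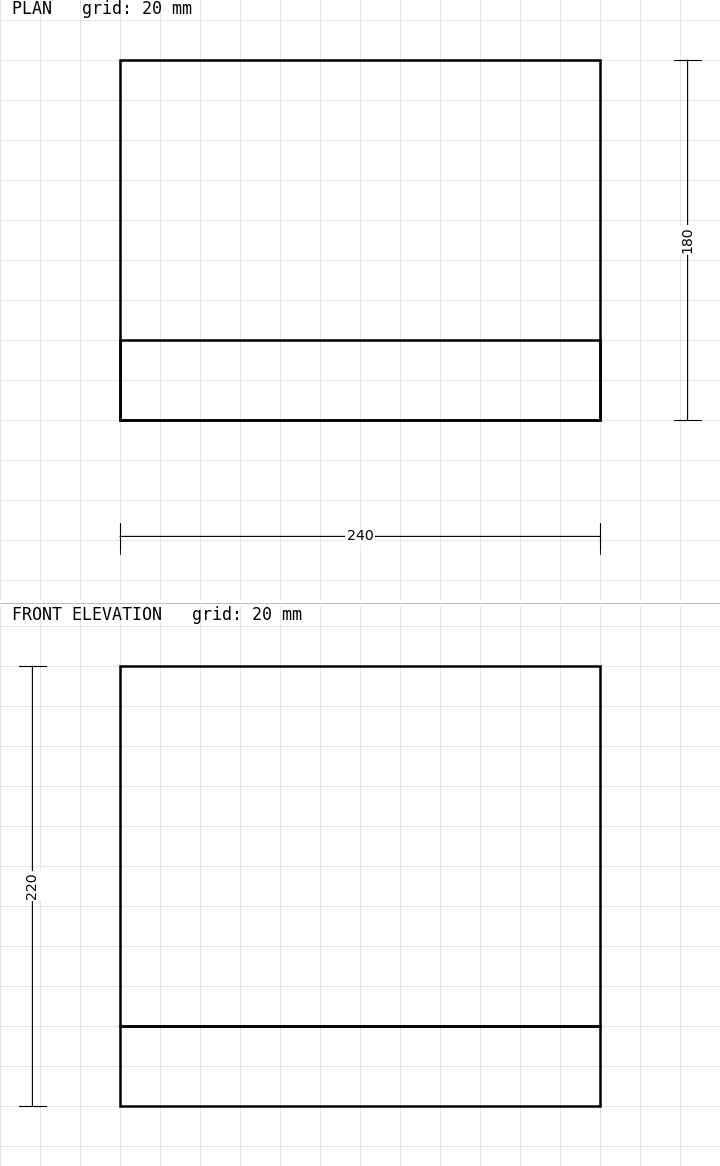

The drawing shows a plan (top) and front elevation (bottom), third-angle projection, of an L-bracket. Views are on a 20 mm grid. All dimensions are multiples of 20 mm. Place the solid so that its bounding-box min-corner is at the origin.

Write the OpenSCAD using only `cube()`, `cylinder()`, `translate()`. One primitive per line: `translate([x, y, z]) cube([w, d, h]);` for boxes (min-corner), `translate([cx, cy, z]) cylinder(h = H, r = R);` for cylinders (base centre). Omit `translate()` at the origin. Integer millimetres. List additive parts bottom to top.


cube([240, 180, 40]);
translate([0, 0, 40]) cube([240, 40, 180]);


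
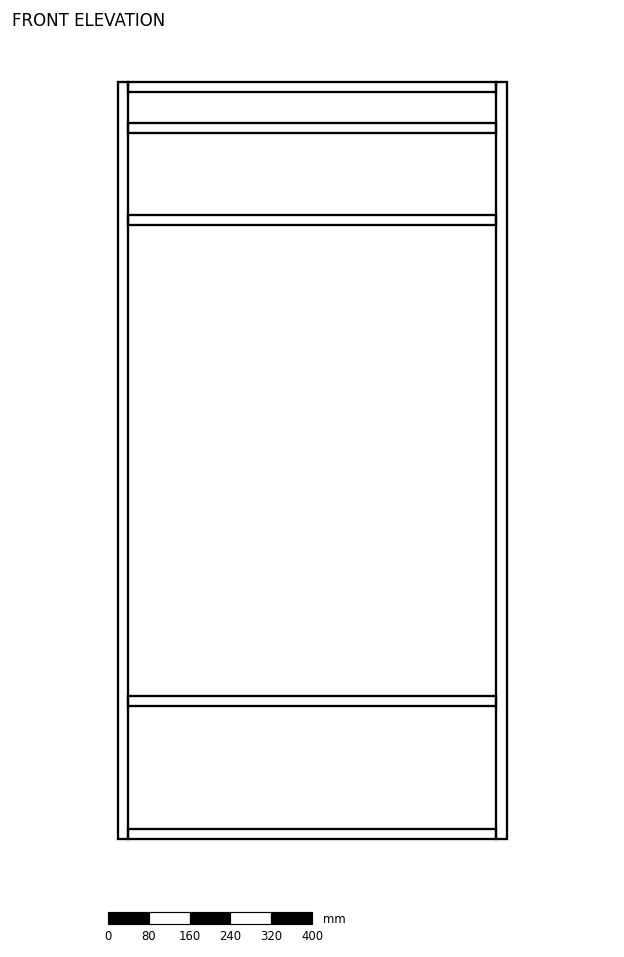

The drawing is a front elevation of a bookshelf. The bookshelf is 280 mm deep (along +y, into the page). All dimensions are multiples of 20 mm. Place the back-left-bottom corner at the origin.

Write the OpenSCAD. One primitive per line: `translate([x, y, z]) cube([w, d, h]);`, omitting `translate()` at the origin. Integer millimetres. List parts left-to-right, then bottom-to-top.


cube([20, 280, 1480]);
translate([20, 0, 0]) cube([720, 280, 20]);
translate([20, 0, 260]) cube([720, 280, 20]);
translate([20, 0, 1200]) cube([720, 280, 20]);
translate([20, 0, 1380]) cube([720, 280, 20]);
translate([20, 0, 1460]) cube([720, 280, 20]);
translate([740, 0, 0]) cube([20, 280, 1480]);


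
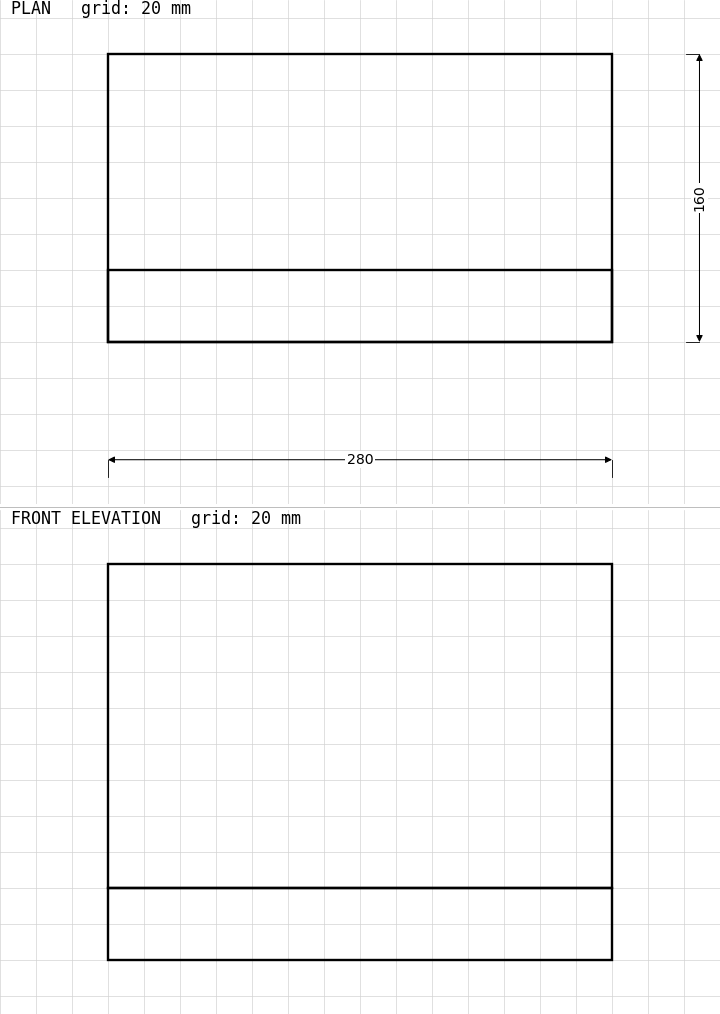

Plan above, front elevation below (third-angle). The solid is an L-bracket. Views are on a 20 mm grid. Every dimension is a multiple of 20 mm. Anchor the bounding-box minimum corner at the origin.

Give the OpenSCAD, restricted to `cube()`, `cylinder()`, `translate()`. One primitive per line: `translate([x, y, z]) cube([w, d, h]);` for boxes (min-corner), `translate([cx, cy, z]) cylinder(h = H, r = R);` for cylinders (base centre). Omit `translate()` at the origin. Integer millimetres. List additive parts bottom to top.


cube([280, 160, 40]);
translate([0, 0, 40]) cube([280, 40, 180]);
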